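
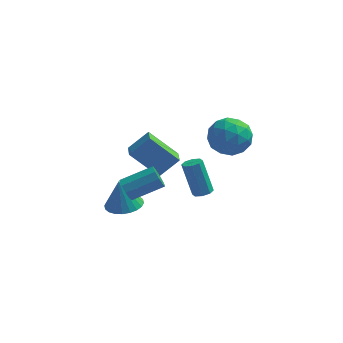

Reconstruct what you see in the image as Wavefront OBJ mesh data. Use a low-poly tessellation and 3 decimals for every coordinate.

v 2.149 3.056 -1.237
v 2.921 2.196 -1.626
v 0.659 2.124 -2.134
v 1.431 1.264 -2.523
v 1.162 1.35 -1.336
v 2.083 1.926 -0.782
v 1.497 2.394 -2.978
v 2.418 2.97 -2.424
v 2.518 1.787 -2.702
v 2.312 1.142 -1.688
v 1.268 3.178 -2.072
v 1.062 2.533 -1.058
v 2.666 2.708 -1.353
v 0.914 1.612 -2.407
v 0.756 1.663 -1.71
v 1.21 1.157 -1.938
v 2.173 2.549 -0.857
v 2.627 2.044 -1.086
v 1.593 1.547 -0.915
v 0.953 2.276 -2.674
v 1.407 1.771 -2.903
v 2.37 3.163 -1.822
v 2.824 2.657 -2.05
v 1.987 2.773 -2.845
v 2.883 1.962 -2.214
v 2.007 1.414 -2.741
v 2.046 2.078 -3.009
v 2.587 2.417 -2.683
v 2.762 1.583 -1.618
v 1.886 1.035 -2.145
v 1.728 1.085 -1.448
v 2.269 1.424 -1.122
v 2.525 1.342 -2.25
v 1.694 3.285 -1.615
v 0.818 2.737 -2.142
v 1.311 2.896 -2.638
v 1.852 3.235 -2.312
v 1.573 2.906 -1.019
v 0.697 2.358 -1.546
v 0.993 1.903 -1.077
v 1.534 2.242 -0.751
v 1.055 2.978 -1.51
v -2.856 -0.532 -1.689
v -1.904 -0.075 -0.725
v -3.06 0.406 -1.932
v -2.108 0.863 -0.968
v -1.372 -0.583 -3.132
v -0.42 -0.126 -2.168
v -1.576 0.355 -3.375
v -0.624 0.812 -2.411
v 1.192 -3.786 -1.44
v 1.566 -4.084 -1.237
v 0.983 -3.632 0.503
v 0.608 -3.334 0.3
v 1.685 -3.708 -1.295
v 1.102 -3.257 0.445
v 1.515 -3.378 -1.438
v 0.931 -2.926 0.302
v 1.155 -3.287 -1.582
v 0.572 -2.835 0.158
v 0.817 -3.488 -1.643
v 0.234 -3.036 0.097
v 0.698 -3.863 -1.585
v 0.115 -3.412 0.155
v 0.869 -4.194 -1.442
v 0.285 -3.742 0.298
v 1.228 -4.285 -1.298
v 0.645 -3.833 0.442
v -2.4 -4.293 -1.263
v -2.063 -4.572 -1.744
v -0.583 -3.967 -1.057
v -0.92 -3.687 -0.577
v -2.178 -4.158 -1.859
v -0.698 -3.553 -1.173
v -2.398 -3.808 -1.696
v -0.918 -3.203 -1.01
v -2.618 -3.684 -1.33
v -1.138 -3.079 -0.644
v -2.736 -3.845 -0.933
v -1.256 -3.24 -0.247
v -2.697 -4.215 -0.69
v -1.217 -3.61 -0.004
v -2.519 -4.622 -0.716
v -1.039 -4.017 -0.029
v -2.285 -4.874 -0.997
v -0.805 -4.269 -0.311
v -2.105 -4.855 -1.403
v -0.625 -4.25 -0.717
v -2.961 -1.577 -4.644
v -2.223 -2.204 -4.492
v -3.219 -1.483 -2.996
v -2.039 -1.869 -4.482
v -1.996 -1.489 -4.497
v -2.099 -1.123 -4.534
v -2.333 -0.826 -4.587
v -2.663 -0.643 -4.65
v -3.038 -0.602 -4.711
v -3.402 -0.71 -4.762
v -3.698 -0.949 -4.795
v -3.882 -1.284 -4.805
v -3.926 -1.664 -4.79
v -3.822 -2.03 -4.753
v -3.588 -2.327 -4.7
v -3.258 -2.51 -4.638
v -2.883 -2.551 -4.576
v -2.519 -2.444 -4.525
f 1 38 17
f 38 12 41
f 17 41 6
f 38 41 17
f 1 17 13
f 17 6 18
f 13 18 2
f 17 18 13
f 1 13 22
f 13 2 23
f 22 23 8
f 13 23 22
f 1 22 34
f 22 8 37
f 34 37 11
f 22 37 34
f 1 34 38
f 34 11 42
f 38 42 12
f 34 42 38
f 2 18 29
f 18 6 32
f 29 32 10
f 18 32 29
f 6 41 19
f 41 12 40
f 19 40 5
f 41 40 19
f 12 42 39
f 42 11 35
f 39 35 3
f 42 35 39
f 11 37 36
f 37 8 24
f 36 24 7
f 37 24 36
f 8 23 28
f 23 2 25
f 28 25 9
f 23 25 28
f 4 30 16
f 30 10 31
f 16 31 5
f 30 31 16
f 4 16 14
f 16 5 15
f 14 15 3
f 16 15 14
f 4 14 21
f 14 3 20
f 21 20 7
f 14 20 21
f 4 21 26
f 21 7 27
f 26 27 9
f 21 27 26
f 4 26 30
f 26 9 33
f 30 33 10
f 26 33 30
f 5 31 19
f 31 10 32
f 19 32 6
f 31 32 19
f 3 15 39
f 15 5 40
f 39 40 12
f 15 40 39
f 7 20 36
f 20 3 35
f 36 35 11
f 20 35 36
f 9 27 28
f 27 7 24
f 28 24 8
f 27 24 28
f 10 33 29
f 33 9 25
f 29 25 2
f 33 25 29
f 44 46 43
f 47 44 43
f 43 46 45
f 45 47 43
f 44 50 46
f 48 44 47
f 48 50 44
f 46 50 45
f 49 47 45
f 45 50 49
f 49 48 47
f 50 48 49
f 52 51 55
f 52 55 53
f 53 55 56
f 53 56 54
f 55 51 57
f 55 57 56
f 56 57 58
f 56 58 54
f 57 51 59
f 57 59 58
f 58 59 60
f 58 60 54
f 59 51 61
f 59 61 60
f 60 61 62
f 60 62 54
f 61 51 63
f 61 63 62
f 62 63 64
f 62 64 54
f 63 51 65
f 63 65 64
f 64 65 66
f 64 66 54
f 65 51 67
f 65 67 66
f 66 67 68
f 66 68 54
f 67 51 52
f 67 52 68
f 68 52 53
f 68 53 54
f 70 69 73
f 70 73 71
f 71 73 74
f 71 74 72
f 73 69 75
f 73 75 74
f 74 75 76
f 74 76 72
f 75 69 77
f 75 77 76
f 76 77 78
f 76 78 72
f 77 69 79
f 77 79 78
f 78 79 80
f 78 80 72
f 79 69 81
f 79 81 80
f 80 81 82
f 80 82 72
f 81 69 83
f 81 83 82
f 82 83 84
f 82 84 72
f 83 69 85
f 83 85 84
f 84 85 86
f 84 86 72
f 85 69 87
f 85 87 86
f 86 87 88
f 86 88 72
f 87 69 70
f 87 70 88
f 88 70 71
f 88 71 72
f 90 89 92
f 90 92 91
f 92 89 93
f 92 93 91
f 93 89 94
f 93 94 91
f 94 89 95
f 94 95 91
f 95 89 96
f 95 96 91
f 96 89 97
f 96 97 91
f 97 89 98
f 97 98 91
f 98 89 99
f 98 99 91
f 99 89 100
f 99 100 91
f 100 89 101
f 100 101 91
f 101 89 102
f 101 102 91
f 102 89 103
f 102 103 91
f 103 89 104
f 103 104 91
f 104 89 105
f 104 105 91
f 105 89 106
f 105 106 91
f 106 89 90
f 106 90 91



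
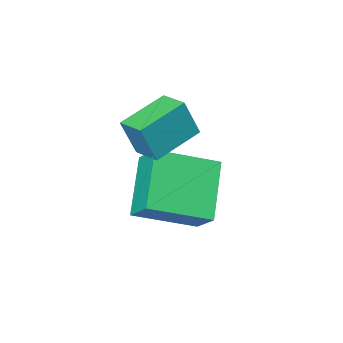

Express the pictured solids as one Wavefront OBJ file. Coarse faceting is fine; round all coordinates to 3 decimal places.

v -0.537 0.237 3.219
v -0.116 0.086 4.461
v -0.613 1.173 3.359
v -0.192 1.022 4.601
v 1.012 0.438 2.719
v 1.433 0.287 3.961
v 0.936 1.374 2.859
v 1.357 1.223 4.101
v -1.17 0.599 1.32
v -1.141 1.465 2.106
v -0.125 1.788 -0.029
v -0.096 2.655 0.757
v 0.576 -0.115 2.043
v 0.605 0.752 2.829
v 1.621 1.075 0.694
v 1.65 1.941 1.48
f 2 4 1
f 5 2 1
f 1 4 3
f 3 5 1
f 2 8 4
f 6 2 5
f 6 8 2
f 4 8 3
f 7 5 3
f 3 8 7
f 7 6 5
f 8 6 7
f 10 12 9
f 13 10 9
f 9 12 11
f 11 13 9
f 10 16 12
f 14 10 13
f 14 16 10
f 12 16 11
f 15 13 11
f 11 16 15
f 15 14 13
f 16 14 15



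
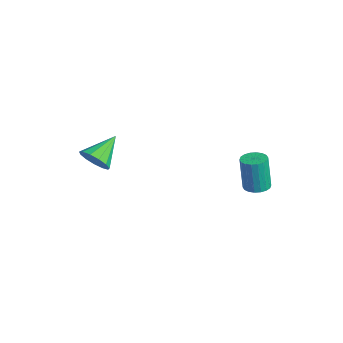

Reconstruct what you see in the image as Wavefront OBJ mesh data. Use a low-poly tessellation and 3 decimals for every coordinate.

v 1.548 3.657 0.229
v 2.149 3.229 0.285
v 1.892 3.134 2.326
v 1.292 3.563 2.271
v 2.273 3.532 0.314
v 2.016 3.438 2.356
v 2.253 3.861 0.327
v 1.997 3.766 2.369
v 2.094 4.149 0.32
v 1.837 4.054 2.362
v 1.826 4.34 0.296
v 1.57 4.245 2.338
v 1.504 4.396 0.258
v 1.248 4.301 2.3
v 1.19 4.305 0.214
v 0.934 4.21 2.256
v 0.948 4.086 0.174
v 0.691 3.991 2.215
v 0.824 3.782 0.144
v 0.567 3.688 2.186
v 0.843 3.454 0.131
v 0.587 3.359 2.173
v 1.003 3.166 0.138
v 0.746 3.071 2.18
v 1.27 2.975 0.162
v 1.014 2.88 2.204
v 1.592 2.919 0.2
v 1.336 2.824 2.242
v 1.906 3.01 0.244
v 1.65 2.915 2.286
v -2.735 -3.705 1.457
v -2.37 -4.058 2.283
v -3.505 -2.195 2.443
v -1.988 -3.727 2.075
v -1.843 -3.389 1.67
v -1.982 -3.151 1.198
v -2.36 -3.089 0.808
v -2.857 -3.222 0.624
v -3.316 -3.509 0.705
v -3.59 -3.857 1.024
v -3.593 -4.157 1.481
v -3.324 -4.314 1.93
v -2.868 -4.277 2.229
f 2 1 5
f 2 5 3
f 3 5 6
f 3 6 4
f 5 1 7
f 5 7 6
f 6 7 8
f 6 8 4
f 7 1 9
f 7 9 8
f 8 9 10
f 8 10 4
f 9 1 11
f 9 11 10
f 10 11 12
f 10 12 4
f 11 1 13
f 11 13 12
f 12 13 14
f 12 14 4
f 13 1 15
f 13 15 14
f 14 15 16
f 14 16 4
f 15 1 17
f 15 17 16
f 16 17 18
f 16 18 4
f 17 1 19
f 17 19 18
f 18 19 20
f 18 20 4
f 19 1 21
f 19 21 20
f 20 21 22
f 20 22 4
f 21 1 23
f 21 23 22
f 22 23 24
f 22 24 4
f 23 1 25
f 23 25 24
f 24 25 26
f 24 26 4
f 25 1 27
f 25 27 26
f 26 27 28
f 26 28 4
f 27 1 29
f 27 29 28
f 28 29 30
f 28 30 4
f 29 1 2
f 29 2 30
f 30 2 3
f 30 3 4
f 32 31 34
f 32 34 33
f 34 31 35
f 34 35 33
f 35 31 36
f 35 36 33
f 36 31 37
f 36 37 33
f 37 31 38
f 37 38 33
f 38 31 39
f 38 39 33
f 39 31 40
f 39 40 33
f 40 31 41
f 40 41 33
f 41 31 42
f 41 42 33
f 42 31 43
f 42 43 33
f 43 31 32
f 43 32 33



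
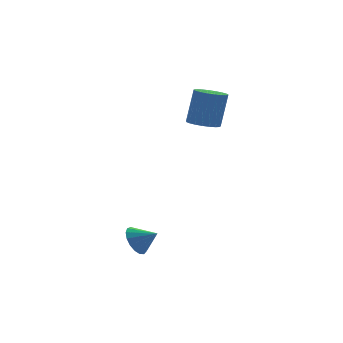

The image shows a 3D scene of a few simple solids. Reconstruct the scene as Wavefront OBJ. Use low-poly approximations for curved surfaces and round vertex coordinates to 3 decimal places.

v -1.988 -3.476 -1.704
v -1.584 -3.591 -2.349
v -1.312 -4.064 -1.176
v -1.434 -3.287 -2.204
v -1.411 -3.027 -1.944
v -1.52 -2.87 -1.629
v -1.736 -2.851 -1.331
v -2.01 -2.976 -1.119
v -2.279 -3.216 -1.04
v -2.482 -3.515 -1.114
v -2.571 -3.805 -1.323
v -2.527 -4.02 -1.619
v -2.359 -4.11 -1.934
v -2.107 -4.056 -2.197
v -1.827 -3.868 -2.347
v 3.367 1.051 2.554
v 3.874 1.613 2.366
v 4.34 1.791 4.158
v 3.833 1.229 4.346
v 3.603 1.782 2.42
v 4.068 1.961 4.212
v 3.291 1.825 2.497
v 3.756 2.003 4.289
v 2.992 1.734 2.584
v 3.457 1.912 4.376
v 2.758 1.525 2.665
v 3.223 1.703 4.457
v 2.629 1.233 2.728
v 3.095 1.412 4.52
v 2.628 0.911 2.76
v 3.094 1.089 4.552
v 2.755 0.612 2.757
v 3.221 0.791 4.549
v 2.988 0.39 2.718
v 3.453 0.568 4.51
v 3.286 0.281 2.652
v 3.752 0.46 4.444
v 3.598 0.306 2.568
v 4.064 0.484 4.36
v 3.871 0.46 2.482
v 4.336 0.638 4.274
v 4.056 0.715 2.408
v 4.522 0.894 4.2
v 4.122 1.029 2.36
v 4.588 1.207 4.152
v 4.058 1.347 2.345
v 4.524 1.525 4.137
f 2 1 4
f 2 4 3
f 4 1 5
f 4 5 3
f 5 1 6
f 5 6 3
f 6 1 7
f 6 7 3
f 7 1 8
f 7 8 3
f 8 1 9
f 8 9 3
f 9 1 10
f 9 10 3
f 10 1 11
f 10 11 3
f 11 1 12
f 11 12 3
f 12 1 13
f 12 13 3
f 13 1 14
f 13 14 3
f 14 1 15
f 14 15 3
f 15 1 2
f 15 2 3
f 17 16 20
f 17 20 18
f 18 20 21
f 18 21 19
f 20 16 22
f 20 22 21
f 21 22 23
f 21 23 19
f 22 16 24
f 22 24 23
f 23 24 25
f 23 25 19
f 24 16 26
f 24 26 25
f 25 26 27
f 25 27 19
f 26 16 28
f 26 28 27
f 27 28 29
f 27 29 19
f 28 16 30
f 28 30 29
f 29 30 31
f 29 31 19
f 30 16 32
f 30 32 31
f 31 32 33
f 31 33 19
f 32 16 34
f 32 34 33
f 33 34 35
f 33 35 19
f 34 16 36
f 34 36 35
f 35 36 37
f 35 37 19
f 36 16 38
f 36 38 37
f 37 38 39
f 37 39 19
f 38 16 40
f 38 40 39
f 39 40 41
f 39 41 19
f 40 16 42
f 40 42 41
f 41 42 43
f 41 43 19
f 42 16 44
f 42 44 43
f 43 44 45
f 43 45 19
f 44 16 46
f 44 46 45
f 45 46 47
f 45 47 19
f 46 16 17
f 46 17 47
f 47 17 18
f 47 18 19



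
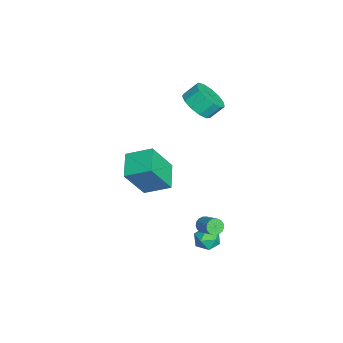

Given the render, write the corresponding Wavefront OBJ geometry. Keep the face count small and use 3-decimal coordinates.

v 1.473 -1.132 2.106
v 2.065 -2.097 3.933
v 1.703 0.235 2.753
v 2.295 -0.73 4.581
v 2.945 -1.15 1.619
v 3.537 -2.115 3.447
v 3.175 0.217 2.267
v 3.767 -0.748 4.094
v 2.598 1.888 -1.239
v 2.947 1.67 -1.524
v 3.791 2.215 -0.905
v 3.442 2.432 -0.621
v 2.899 1.875 -1.639
v 3.743 2.42 -1.02
v 2.782 2.082 -1.662
v 3.626 2.627 -1.043
v 2.622 2.245 -1.588
v 3.467 2.79 -0.969
v 2.458 2.326 -1.434
v 3.302 2.871 -0.816
v 2.325 2.307 -1.236
v 3.169 2.851 -0.617
v 2.255 2.191 -1.039
v 3.099 2.736 -0.42
v 2.263 2.006 -0.887
v 3.108 2.551 -0.268
v 2.348 1.794 -0.816
v 3.193 2.339 -0.198
v 2.491 1.603 -0.842
v 3.335 2.148 -0.224
v 2.657 1.478 -0.96
v 3.502 2.022 -0.341
v 2.81 1.446 -1.141
v 3.655 1.991 -0.522
v 2.915 1.516 -1.344
v 3.759 2.06 -0.726
v -3.73 1.404 3.065
v -2.699 1.561 3.182
v -2.898 2.312 3.932
v -3.93 2.156 3.815
v -2.877 1.936 2.76
v -3.077 2.687 3.51
v -3.327 2.141 2.435
v -3.526 2.892 3.185
v -3.904 2.113 2.31
v -4.104 2.864 3.06
v -4.426 1.86 2.424
v -4.626 2.611 3.174
v -4.728 1.462 2.742
v -4.927 2.213 3.492
v -4.712 1.046 3.163
v -4.912 1.797 3.913
v -4.385 0.744 3.552
v -4.585 1.495 4.302
v -3.85 0.652 3.787
v -4.049 1.403 4.537
v -3.277 0.798 3.793
v -3.476 1.549 4.543
v -2.848 1.138 3.567
v -3.047 1.889 4.317
v 2.178 2.61 -2.164
v 2.944 2.476 -2.144
v 2.016 1.584 -2.876
v 2.782 1.45 -2.856
v 2.355 1.365 -2.211
v 2.456 1.999 -1.771
v 2.504 2.061 -3.249
v 2.605 2.695 -2.809
v 3.146 2.136 -2.815
v 3.054 1.706 -2.173
v 1.906 2.354 -2.847
v 1.814 1.924 -2.205
f 2 4 1
f 5 2 1
f 1 4 3
f 3 5 1
f 2 8 4
f 6 2 5
f 6 8 2
f 4 8 3
f 7 5 3
f 3 8 7
f 7 6 5
f 8 6 7
f 10 9 13
f 10 13 11
f 11 13 14
f 11 14 12
f 13 9 15
f 13 15 14
f 14 15 16
f 14 16 12
f 15 9 17
f 15 17 16
f 16 17 18
f 16 18 12
f 17 9 19
f 17 19 18
f 18 19 20
f 18 20 12
f 19 9 21
f 19 21 20
f 20 21 22
f 20 22 12
f 21 9 23
f 21 23 22
f 22 23 24
f 22 24 12
f 23 9 25
f 23 25 24
f 24 25 26
f 24 26 12
f 25 9 27
f 25 27 26
f 26 27 28
f 26 28 12
f 27 9 29
f 27 29 28
f 28 29 30
f 28 30 12
f 29 9 31
f 29 31 30
f 30 31 32
f 30 32 12
f 31 9 33
f 31 33 32
f 32 33 34
f 32 34 12
f 33 9 35
f 33 35 34
f 34 35 36
f 34 36 12
f 35 9 10
f 35 10 36
f 36 10 11
f 36 11 12
f 38 37 41
f 38 41 39
f 39 41 42
f 39 42 40
f 41 37 43
f 41 43 42
f 42 43 44
f 42 44 40
f 43 37 45
f 43 45 44
f 44 45 46
f 44 46 40
f 45 37 47
f 45 47 46
f 46 47 48
f 46 48 40
f 47 37 49
f 47 49 48
f 48 49 50
f 48 50 40
f 49 37 51
f 49 51 50
f 50 51 52
f 50 52 40
f 51 37 53
f 51 53 52
f 52 53 54
f 52 54 40
f 53 37 55
f 53 55 54
f 54 55 56
f 54 56 40
f 55 37 57
f 55 57 56
f 56 57 58
f 56 58 40
f 57 37 59
f 57 59 58
f 58 59 60
f 58 60 40
f 59 37 38
f 59 38 60
f 60 38 39
f 60 39 40
f 61 72 66
f 61 66 62
f 61 62 68
f 61 68 71
f 61 71 72
f 62 66 70
f 66 72 65
f 72 71 63
f 71 68 67
f 68 62 69
f 64 70 65
f 64 65 63
f 64 63 67
f 64 67 69
f 64 69 70
f 65 70 66
f 63 65 72
f 67 63 71
f 69 67 68
f 70 69 62



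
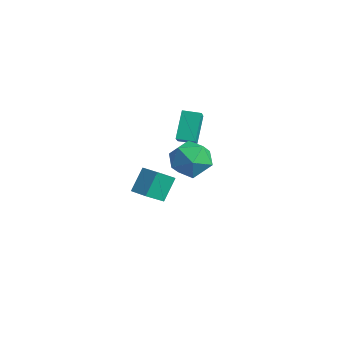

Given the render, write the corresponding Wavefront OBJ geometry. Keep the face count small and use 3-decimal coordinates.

v -3.671 -3.661 -3.745
v -3.966 -2.822 -2.663
v -3.721 -2.632 -4.555
v -4.016 -1.794 -3.473
v -2.724 -3.506 -3.607
v -3.019 -2.668 -2.525
v -2.774 -2.478 -4.417
v -3.069 -1.639 -3.335
v -0.251 -3.594 1.559
v -0.836 -2.854 2.776
v -1.412 -2.667 0.439
v -1.996 -1.927 1.656
v 0.336 -2.973 1.464
v -0.248 -2.233 2.681
v -0.824 -2.046 0.344
v -1.409 -1.306 1.561
v 0.271 -3.272 0.642
v 1.245 -3.197 0.199
v 0.915 -4.303 1.881
v 1.889 -4.228 1.438
v 1.448 -3.373 1.913
v 1.051 -2.736 1.148
v 1.109 -4.764 0.932
v 0.712 -4.127 0.167
v 1.763 -4.119 0.378
v 1.973 -3.259 0.985
v 0.187 -4.241 1.095
v 0.397 -3.381 1.702
f 2 4 1
f 5 2 1
f 1 4 3
f 3 5 1
f 2 8 4
f 6 2 5
f 6 8 2
f 4 8 3
f 7 5 3
f 3 8 7
f 7 6 5
f 8 6 7
f 10 12 9
f 13 10 9
f 9 12 11
f 11 13 9
f 10 16 12
f 14 10 13
f 14 16 10
f 12 16 11
f 15 13 11
f 11 16 15
f 15 14 13
f 16 14 15
f 17 28 22
f 17 22 18
f 17 18 24
f 17 24 27
f 17 27 28
f 18 22 26
f 22 28 21
f 28 27 19
f 27 24 23
f 24 18 25
f 20 26 21
f 20 21 19
f 20 19 23
f 20 23 25
f 20 25 26
f 21 26 22
f 19 21 28
f 23 19 27
f 25 23 24
f 26 25 18



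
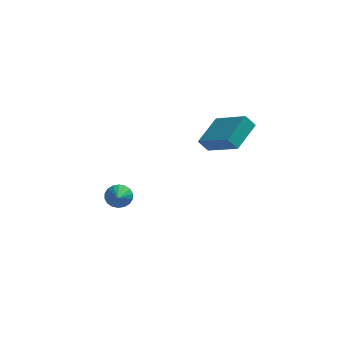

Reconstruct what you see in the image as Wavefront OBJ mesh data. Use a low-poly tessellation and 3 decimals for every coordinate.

v 2.615 -1.734 3.918
v 3.274 -0.142 4.669
v 1.022 -0.606 2.925
v 1.682 0.986 3.675
v 3.098 -1.626 3.265
v 3.758 -0.034 4.015
v 1.506 -0.498 2.271
v 2.165 1.094 3.022
v -3.375 1.604 -2.987
v -3.021 1.332 -3.577
v -3.225 0.596 -2.433
v -2.777 1.465 -3.401
v -2.651 1.626 -3.142
v -2.669 1.782 -2.853
v -2.827 1.904 -2.591
v -3.093 1.965 -2.406
v -3.415 1.956 -2.338
v -3.729 1.876 -2.397
v -3.972 1.743 -2.574
v -4.098 1.582 -2.832
v -4.08 1.425 -3.122
v -3.923 1.304 -3.384
v -3.657 1.242 -3.568
v -3.335 1.252 -3.637
f 2 4 1
f 5 2 1
f 1 4 3
f 3 5 1
f 2 8 4
f 6 2 5
f 6 8 2
f 4 8 3
f 7 5 3
f 3 8 7
f 7 6 5
f 8 6 7
f 10 9 12
f 10 12 11
f 12 9 13
f 12 13 11
f 13 9 14
f 13 14 11
f 14 9 15
f 14 15 11
f 15 9 16
f 15 16 11
f 16 9 17
f 16 17 11
f 17 9 18
f 17 18 11
f 18 9 19
f 18 19 11
f 19 9 20
f 19 20 11
f 20 9 21
f 20 21 11
f 21 9 22
f 21 22 11
f 22 9 23
f 22 23 11
f 23 9 24
f 23 24 11
f 24 9 10
f 24 10 11



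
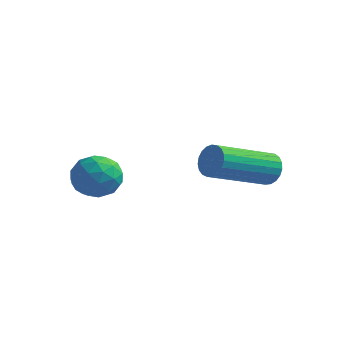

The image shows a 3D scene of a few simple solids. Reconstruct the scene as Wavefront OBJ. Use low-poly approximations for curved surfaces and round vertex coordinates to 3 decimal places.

v 1.956 3.481 1.832
v 2.234 3.561 2.312
v 1.501 1.82 3.027
v 1.224 1.739 2.548
v 2.03 3.665 2.356
v 1.297 1.923 3.071
v 1.813 3.737 2.309
v 1.081 1.995 3.025
v 1.622 3.764 2.18
v 0.889 2.023 2.896
v 1.488 3.743 1.991
v 0.755 2.002 2.706
v 1.435 3.676 1.774
v 0.702 1.935 2.49
v 1.472 3.576 1.568
v 0.739 1.834 2.283
v 1.593 3.459 1.407
v 0.86 1.717 2.122
v 1.777 3.345 1.319
v 1.044 1.604 2.035
v 1.992 3.256 1.321
v 1.259 1.514 2.036
v 2.2 3.205 1.411
v 1.468 1.463 2.126
v 2.367 3.201 1.573
v 1.634 1.46 2.289
v 2.462 3.247 1.781
v 1.73 1.505 2.496
v 2.47 3.332 1.997
v 1.738 1.591 2.713
v 2.39 3.443 2.185
v 1.657 1.702 2.901
v -1.597 0.55 2.296
v -1.076 0.659 1.743
v -1.444 -0.679 2.197
v -0.923 -0.57 1.644
v -0.763 -0.368 2.367
v -0.857 0.391 2.428
v -1.663 -0.411 1.512
v -1.757 0.348 1.573
v -1.117 0.065 1.258
v -0.561 0.092 1.787
v -1.959 -0.112 2.153
v -1.403 -0.085 2.682
v -1.35 0.712 2.028
v -1.17 -0.732 1.912
v -1.076 -0.614 2.337
v -0.77 -0.549 2.012
v -1.221 0.555 2.431
v -0.915 0.619 2.106
v -0.731 0.015 2.473
v -1.605 -0.639 1.834
v -1.299 -0.575 1.509
v -1.75 0.529 1.928
v -1.444 0.594 1.603
v -1.789 -0.035 1.467
v -1.068 0.427 1.418
v -0.978 -0.295 1.36
v -1.412 -0.202 1.282
v -1.468 0.245 1.318
v -0.741 0.443 1.729
v -0.651 -0.279 1.671
v -0.557 -0.161 2.096
v -0.612 0.286 2.131
v -0.765 0.094 1.444
v -1.869 0.259 2.269
v -1.779 -0.463 2.211
v -1.908 -0.306 1.809
v -1.963 0.141 1.844
v -1.542 0.275 2.58
v -1.452 -0.447 2.522
v -1.052 -0.265 2.622
v -1.108 0.182 2.658
v -1.755 -0.114 2.496
f 2 1 5
f 2 5 3
f 3 5 6
f 3 6 4
f 5 1 7
f 5 7 6
f 6 7 8
f 6 8 4
f 7 1 9
f 7 9 8
f 8 9 10
f 8 10 4
f 9 1 11
f 9 11 10
f 10 11 12
f 10 12 4
f 11 1 13
f 11 13 12
f 12 13 14
f 12 14 4
f 13 1 15
f 13 15 14
f 14 15 16
f 14 16 4
f 15 1 17
f 15 17 16
f 16 17 18
f 16 18 4
f 17 1 19
f 17 19 18
f 18 19 20
f 18 20 4
f 19 1 21
f 19 21 20
f 20 21 22
f 20 22 4
f 21 1 23
f 21 23 22
f 22 23 24
f 22 24 4
f 23 1 25
f 23 25 24
f 24 25 26
f 24 26 4
f 25 1 27
f 25 27 26
f 26 27 28
f 26 28 4
f 27 1 29
f 27 29 28
f 28 29 30
f 28 30 4
f 29 1 31
f 29 31 30
f 30 31 32
f 30 32 4
f 31 1 2
f 31 2 32
f 32 2 3
f 32 3 4
f 33 70 49
f 70 44 73
f 49 73 38
f 70 73 49
f 33 49 45
f 49 38 50
f 45 50 34
f 49 50 45
f 33 45 54
f 45 34 55
f 54 55 40
f 45 55 54
f 33 54 66
f 54 40 69
f 66 69 43
f 54 69 66
f 33 66 70
f 66 43 74
f 70 74 44
f 66 74 70
f 34 50 61
f 50 38 64
f 61 64 42
f 50 64 61
f 38 73 51
f 73 44 72
f 51 72 37
f 73 72 51
f 44 74 71
f 74 43 67
f 71 67 35
f 74 67 71
f 43 69 68
f 69 40 56
f 68 56 39
f 69 56 68
f 40 55 60
f 55 34 57
f 60 57 41
f 55 57 60
f 36 62 48
f 62 42 63
f 48 63 37
f 62 63 48
f 36 48 46
f 48 37 47
f 46 47 35
f 48 47 46
f 36 46 53
f 46 35 52
f 53 52 39
f 46 52 53
f 36 53 58
f 53 39 59
f 58 59 41
f 53 59 58
f 36 58 62
f 58 41 65
f 62 65 42
f 58 65 62
f 37 63 51
f 63 42 64
f 51 64 38
f 63 64 51
f 35 47 71
f 47 37 72
f 71 72 44
f 47 72 71
f 39 52 68
f 52 35 67
f 68 67 43
f 52 67 68
f 41 59 60
f 59 39 56
f 60 56 40
f 59 56 60
f 42 65 61
f 65 41 57
f 61 57 34
f 65 57 61



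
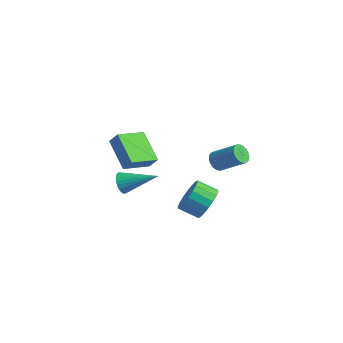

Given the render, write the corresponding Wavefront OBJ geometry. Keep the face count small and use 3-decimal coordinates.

v -3.647 -2.624 -0.823
v -3.309 -2.666 -1.399
v -2.233 -1.456 -0.077
v -3.458 -2.457 -1.443
v -3.637 -2.273 -1.393
v -3.817 -2.142 -1.256
v -3.971 -2.085 -1.053
v -4.076 -2.109 -0.815
v -4.116 -2.212 -0.578
v -4.084 -2.378 -0.378
v -3.986 -2.581 -0.246
v -3.836 -2.791 -0.202
v -3.658 -2.975 -0.252
v -3.478 -3.106 -0.389
v -3.323 -3.163 -0.592
v -3.218 -3.139 -0.83
v -3.179 -3.035 -1.067
v -3.21 -2.87 -1.267
v -2.811 2.806 -1.018
v -2.393 2.532 -1.385
v -1.191 3.14 -0.468
v -1.609 3.414 -0.102
v -2.418 2.746 -1.494
v -1.216 3.355 -0.578
v -2.504 2.97 -1.531
v -1.301 3.578 -0.614
v -2.636 3.168 -1.49
v -1.433 3.777 -0.573
v -2.794 3.311 -1.377
v -1.592 3.92 -0.46
v -2.956 3.378 -1.209
v -1.753 3.986 -0.292
v -3.095 3.357 -1.012
v -1.892 3.966 -0.096
v -3.191 3.252 -0.817
v -1.988 3.861 0.1
v -3.229 3.08 -0.652
v -2.027 3.688 0.265
v -3.204 2.865 -0.542
v -2.002 3.474 0.374
v -3.119 2.642 -0.506
v -1.916 3.25 0.411
v -2.987 2.443 -0.547
v -1.784 3.052 0.37
v -2.828 2.3 -0.66
v -1.626 2.909 0.257
v -2.667 2.234 -0.828
v -1.464 2.842 0.089
v -2.528 2.254 -1.024
v -1.325 2.863 -0.108
v -2.432 2.359 -1.22
v -1.229 2.968 -0.303
v -2.794 -3.984 3.174
v -2.315 -3.838 3.811
v -2.727 -2.457 2.775
v -2.248 -2.311 3.412
v -1.272 -4.329 2.108
v -0.793 -4.183 2.745
v -1.205 -2.802 1.709
v -0.726 -2.656 2.346
v -1.672 1.303 -3.017
v -1.163 1.415 -2.164
v -1.98 0.75 -1.589
v -2.488 0.637 -2.443
v -1.442 1.762 -2.159
v -2.259 1.097 -1.585
v -1.767 2.018 -2.325
v -2.584 1.352 -1.75
v -2.072 2.132 -2.627
v -2.889 1.466 -2.053
v -2.299 2.081 -3.007
v -3.116 1.416 -2.433
v -2.401 1.877 -3.389
v -3.218 1.212 -2.815
v -2.358 1.559 -3.697
v -3.175 0.894 -3.123
v -2.18 1.19 -3.871
v -2.997 0.525 -3.296
v -1.901 0.843 -3.875
v -2.718 0.178 -3.301
v -1.576 0.588 -3.71
v -2.393 -0.078 -3.135
v -1.271 0.474 -3.407
v -2.088 -0.192 -2.833
v -1.044 0.524 -3.027
v -1.861 -0.141 -2.453
v -0.942 0.728 -2.645
v -1.759 0.063 -2.071
v -0.985 1.046 -2.337
v -1.802 0.381 -1.763
f 2 1 4
f 2 4 3
f 4 1 5
f 4 5 3
f 5 1 6
f 5 6 3
f 6 1 7
f 6 7 3
f 7 1 8
f 7 8 3
f 8 1 9
f 8 9 3
f 9 1 10
f 9 10 3
f 10 1 11
f 10 11 3
f 11 1 12
f 11 12 3
f 12 1 13
f 12 13 3
f 13 1 14
f 13 14 3
f 14 1 15
f 14 15 3
f 15 1 16
f 15 16 3
f 16 1 17
f 16 17 3
f 17 1 18
f 17 18 3
f 18 1 2
f 18 2 3
f 20 19 23
f 20 23 21
f 21 23 24
f 21 24 22
f 23 19 25
f 23 25 24
f 24 25 26
f 24 26 22
f 25 19 27
f 25 27 26
f 26 27 28
f 26 28 22
f 27 19 29
f 27 29 28
f 28 29 30
f 28 30 22
f 29 19 31
f 29 31 30
f 30 31 32
f 30 32 22
f 31 19 33
f 31 33 32
f 32 33 34
f 32 34 22
f 33 19 35
f 33 35 34
f 34 35 36
f 34 36 22
f 35 19 37
f 35 37 36
f 36 37 38
f 36 38 22
f 37 19 39
f 37 39 38
f 38 39 40
f 38 40 22
f 39 19 41
f 39 41 40
f 40 41 42
f 40 42 22
f 41 19 43
f 41 43 42
f 42 43 44
f 42 44 22
f 43 19 45
f 43 45 44
f 44 45 46
f 44 46 22
f 45 19 47
f 45 47 46
f 46 47 48
f 46 48 22
f 47 19 49
f 47 49 48
f 48 49 50
f 48 50 22
f 49 19 51
f 49 51 50
f 50 51 52
f 50 52 22
f 51 19 20
f 51 20 52
f 52 20 21
f 52 21 22
f 54 56 53
f 57 54 53
f 53 56 55
f 55 57 53
f 54 60 56
f 58 54 57
f 58 60 54
f 56 60 55
f 59 57 55
f 55 60 59
f 59 58 57
f 60 58 59
f 62 61 65
f 62 65 63
f 63 65 66
f 63 66 64
f 65 61 67
f 65 67 66
f 66 67 68
f 66 68 64
f 67 61 69
f 67 69 68
f 68 69 70
f 68 70 64
f 69 61 71
f 69 71 70
f 70 71 72
f 70 72 64
f 71 61 73
f 71 73 72
f 72 73 74
f 72 74 64
f 73 61 75
f 73 75 74
f 74 75 76
f 74 76 64
f 75 61 77
f 75 77 76
f 76 77 78
f 76 78 64
f 77 61 79
f 77 79 78
f 78 79 80
f 78 80 64
f 79 61 81
f 79 81 80
f 80 81 82
f 80 82 64
f 81 61 83
f 81 83 82
f 82 83 84
f 82 84 64
f 83 61 85
f 83 85 84
f 84 85 86
f 84 86 64
f 85 61 87
f 85 87 86
f 86 87 88
f 86 88 64
f 87 61 89
f 87 89 88
f 88 89 90
f 88 90 64
f 89 61 62
f 89 62 90
f 90 62 63
f 90 63 64



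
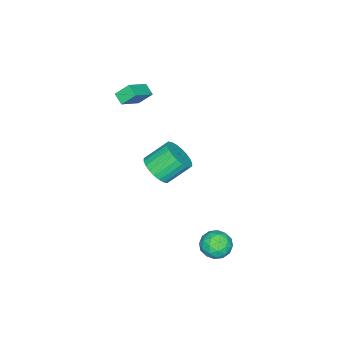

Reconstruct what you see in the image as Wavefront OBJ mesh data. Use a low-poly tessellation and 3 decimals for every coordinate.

v 1.062 4.571 -4.492
v 1.6 4.021 -3.854
v -0.28 3.799 -4.026
v 0.258 3.249 -3.388
v 0.127 4.225 -3.219
v 0.956 4.702 -3.507
v 0.364 3.118 -4.373
v 1.193 3.595 -4.661
v 1.168 3.123 -3.781
v 1.022 3.807 -3.068
v 0.298 4.013 -4.812
v 0.152 4.697 -4.099
v 1.448 4.364 -4.214
v -0.128 3.456 -3.666
v -0.205 4.03 -3.567
v 0.111 3.707 -3.192
v 1.07 4.764 -4.01
v 1.386 4.441 -3.635
v 0.521 4.561 -3.262
v -0.066 3.379 -4.245
v 0.25 3.056 -3.87
v 1.209 4.113 -4.688
v 1.525 3.79 -4.313
v 0.799 3.259 -4.618
v 1.511 3.513 -3.796
v 0.723 3.059 -3.522
v 0.785 2.982 -4.101
v 1.272 3.263 -4.27
v 1.425 3.915 -3.377
v 0.637 3.461 -3.103
v 0.56 4.035 -3.004
v 1.047 4.315 -3.173
v 1.172 3.387 -3.334
v 0.683 4.359 -4.777
v -0.105 3.905 -4.503
v 0.273 3.505 -4.707
v 0.76 3.785 -4.876
v 0.597 4.761 -4.358
v -0.191 4.307 -4.084
v 0.048 4.557 -3.61
v 0.535 4.838 -3.779
v 0.148 4.433 -4.546
v -3.865 -3.768 1.837
v -4.21 -4.415 2.245
v -4.257 -3.043 2.653
v -4.602 -3.691 3.062
v -2.358 -3.989 2.758
v -2.703 -4.637 3.167
v -2.75 -3.265 3.575
v -3.095 -3.912 3.983
v -0.829 -0.784 -0.592
v 0.035 -0.743 0.055
v -0.867 0.226 1.199
v -1.731 0.184 0.552
v 0.096 -0.402 -0.186
v -0.807 0.567 0.958
v 0.016 -0.12 -0.488
v -0.886 0.849 0.656
v -0.192 0.061 -0.806
v -1.095 1.03 0.338
v -0.498 0.114 -1.092
v -1.4 1.083 0.052
v -0.853 0.03 -1.301
v -1.756 0.999 -0.157
v -1.206 -0.179 -1.403
v -2.108 0.79 -0.259
v -1.5 -0.479 -1.381
v -2.403 0.49 -0.237
v -1.693 -0.826 -1.239
v -2.595 0.143 -0.095
v -1.753 -1.167 -0.998
v -2.656 -0.198 0.146
v -1.674 -1.449 -0.696
v -2.576 -0.48 0.448
v -1.465 -1.63 -0.378
v -2.368 -0.661 0.766
v -1.16 -1.683 -0.092
v -2.062 -0.714 1.052
v -0.804 -1.599 0.117
v -1.707 -0.63 1.261
v -0.452 -1.39 0.219
v -1.354 -0.421 1.363
v -0.157 -1.09 0.197
v -1.06 -0.121 1.341
f 1 38 17
f 38 12 41
f 17 41 6
f 38 41 17
f 1 17 13
f 17 6 18
f 13 18 2
f 17 18 13
f 1 13 22
f 13 2 23
f 22 23 8
f 13 23 22
f 1 22 34
f 22 8 37
f 34 37 11
f 22 37 34
f 1 34 38
f 34 11 42
f 38 42 12
f 34 42 38
f 2 18 29
f 18 6 32
f 29 32 10
f 18 32 29
f 6 41 19
f 41 12 40
f 19 40 5
f 41 40 19
f 12 42 39
f 42 11 35
f 39 35 3
f 42 35 39
f 11 37 36
f 37 8 24
f 36 24 7
f 37 24 36
f 8 23 28
f 23 2 25
f 28 25 9
f 23 25 28
f 4 30 16
f 30 10 31
f 16 31 5
f 30 31 16
f 4 16 14
f 16 5 15
f 14 15 3
f 16 15 14
f 4 14 21
f 14 3 20
f 21 20 7
f 14 20 21
f 4 21 26
f 21 7 27
f 26 27 9
f 21 27 26
f 4 26 30
f 26 9 33
f 30 33 10
f 26 33 30
f 5 31 19
f 31 10 32
f 19 32 6
f 31 32 19
f 3 15 39
f 15 5 40
f 39 40 12
f 15 40 39
f 7 20 36
f 20 3 35
f 36 35 11
f 20 35 36
f 9 27 28
f 27 7 24
f 28 24 8
f 27 24 28
f 10 33 29
f 33 9 25
f 29 25 2
f 33 25 29
f 44 46 43
f 47 44 43
f 43 46 45
f 45 47 43
f 44 50 46
f 48 44 47
f 48 50 44
f 46 50 45
f 49 47 45
f 45 50 49
f 49 48 47
f 50 48 49
f 52 51 55
f 52 55 53
f 53 55 56
f 53 56 54
f 55 51 57
f 55 57 56
f 56 57 58
f 56 58 54
f 57 51 59
f 57 59 58
f 58 59 60
f 58 60 54
f 59 51 61
f 59 61 60
f 60 61 62
f 60 62 54
f 61 51 63
f 61 63 62
f 62 63 64
f 62 64 54
f 63 51 65
f 63 65 64
f 64 65 66
f 64 66 54
f 65 51 67
f 65 67 66
f 66 67 68
f 66 68 54
f 67 51 69
f 67 69 68
f 68 69 70
f 68 70 54
f 69 51 71
f 69 71 70
f 70 71 72
f 70 72 54
f 71 51 73
f 71 73 72
f 72 73 74
f 72 74 54
f 73 51 75
f 73 75 74
f 74 75 76
f 74 76 54
f 75 51 77
f 75 77 76
f 76 77 78
f 76 78 54
f 77 51 79
f 77 79 78
f 78 79 80
f 78 80 54
f 79 51 81
f 79 81 80
f 80 81 82
f 80 82 54
f 81 51 83
f 81 83 82
f 82 83 84
f 82 84 54
f 83 51 52
f 83 52 84
f 84 52 53
f 84 53 54



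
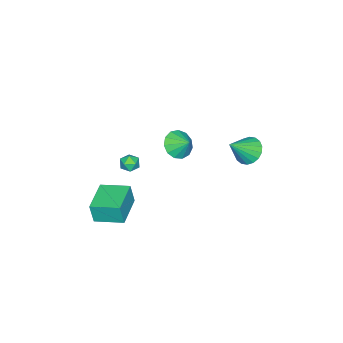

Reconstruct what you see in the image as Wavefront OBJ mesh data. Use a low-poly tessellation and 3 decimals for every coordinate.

v 3.089 -2.771 -2.317
v 3.201 -2.967 -0.997
v 2.591 -1.066 -2.022
v 2.702 -1.263 -0.701
v 5.138 -2.157 -2.399
v 5.249 -2.354 -1.078
v 4.639 -0.453 -2.103
v 4.751 -0.649 -0.783
v -3.527 2.879 -0.343
v -2.797 3.222 -0.918
v -2.273 2.301 0.903
v -2.892 3.568 -0.662
v -3.113 3.778 -0.344
v -3.415 3.809 -0.025
v -3.74 3.656 0.231
v -4.022 3.35 0.373
v -4.207 2.949 0.373
v -4.256 2.535 0.231
v -4.162 2.189 -0.025
v -3.941 1.98 -0.343
v -3.639 1.948 -0.662
v -3.314 2.101 -0.918
v -3.031 2.408 -1.06
v -2.847 2.808 -1.06
v -3.05 -1.553 -1.408
v -2.64 -2.21 -0.729
v -2.85 -0.667 -0.672
v -2.203 -2.029 -1.066
v -2.036 -1.697 -1.511
v -2.19 -1.32 -1.924
v -2.618 -1.016 -2.173
v -3.183 -0.883 -2.179
v -3.706 -0.963 -1.94
v -4.02 -1.231 -1.533
v -4.027 -1.601 -1.085
v -3.724 -1.955 -0.741
v -3.207 -2.183 -0.608
v 3.145 -0.357 1.757
v 3.75 -0.571 1.749
v 2.85 -1.209 2.271
v 3.455 -1.423 2.263
v 3.3 -0.913 2.62
v 3.482 -0.386 2.302
v 3.118 -1.394 1.718
v 3.3 -0.867 1.4
v 3.733 -1.212 1.725
v 3.845 -0.914 2.282
v 2.755 -0.866 1.738
v 2.867 -0.568 2.295
f 2 4 1
f 5 2 1
f 1 4 3
f 3 5 1
f 2 8 4
f 6 2 5
f 6 8 2
f 4 8 3
f 7 5 3
f 3 8 7
f 7 6 5
f 8 6 7
f 10 9 12
f 10 12 11
f 12 9 13
f 12 13 11
f 13 9 14
f 13 14 11
f 14 9 15
f 14 15 11
f 15 9 16
f 15 16 11
f 16 9 17
f 16 17 11
f 17 9 18
f 17 18 11
f 18 9 19
f 18 19 11
f 19 9 20
f 19 20 11
f 20 9 21
f 20 21 11
f 21 9 22
f 21 22 11
f 22 9 23
f 22 23 11
f 23 9 24
f 23 24 11
f 24 9 10
f 24 10 11
f 26 25 28
f 26 28 27
f 28 25 29
f 28 29 27
f 29 25 30
f 29 30 27
f 30 25 31
f 30 31 27
f 31 25 32
f 31 32 27
f 32 25 33
f 32 33 27
f 33 25 34
f 33 34 27
f 34 25 35
f 34 35 27
f 35 25 36
f 35 36 27
f 36 25 37
f 36 37 27
f 37 25 26
f 37 26 27
f 38 49 43
f 38 43 39
f 38 39 45
f 38 45 48
f 38 48 49
f 39 43 47
f 43 49 42
f 49 48 40
f 48 45 44
f 45 39 46
f 41 47 42
f 41 42 40
f 41 40 44
f 41 44 46
f 41 46 47
f 42 47 43
f 40 42 49
f 44 40 48
f 46 44 45
f 47 46 39



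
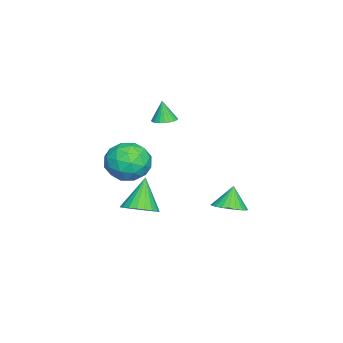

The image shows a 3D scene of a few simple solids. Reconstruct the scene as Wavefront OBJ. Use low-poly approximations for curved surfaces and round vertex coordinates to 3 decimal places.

v 3.257 -2.673 0.801
v 3.867 -3.605 1.325
v 2.553 -3.915 -0.585
v 3.163 -4.847 -0.061
v 2.203 -4.337 0.516
v 2.638 -3.57 1.373
v 3.782 -3.95 -0.633
v 4.217 -3.183 0.224
v 4.191 -4.394 0.439
v 3.215 -4.633 1.149
v 3.205 -2.887 -0.409
v 2.229 -3.126 0.301
v 3.624 -3.03 1.185
v 2.796 -4.49 -0.445
v 2.232 -4.191 -0.106
v 2.59 -4.738 0.202
v 2.902 -3.01 1.213
v 3.26 -3.557 1.521
v 2.282 -3.988 1.045
v 3.16 -3.963 -0.781
v 3.518 -4.51 -0.473
v 3.83 -2.782 0.538
v 4.188 -3.329 0.846
v 4.138 -3.532 -0.305
v 4.173 -4.041 0.972
v 3.759 -4.771 0.157
v 4.123 -4.244 -0.179
v 4.379 -3.793 0.325
v 3.599 -4.182 1.389
v 3.185 -4.912 0.574
v 2.621 -4.613 0.914
v 2.877 -4.161 1.417
v 3.79 -4.646 0.868
v 3.235 -2.608 0.166
v 2.821 -3.338 -0.649
v 3.543 -3.359 -0.677
v 3.799 -2.907 -0.174
v 2.661 -2.749 0.583
v 2.247 -3.479 -0.232
v 2.041 -3.727 0.415
v 2.297 -3.276 0.919
v 2.63 -2.874 -0.128
v 3.185 -3.21 -2.869
v 3.902 -2.755 -2.401
v 2.115 -3.19 -1.251
v 3.688 -2.446 -2.546
v 3.387 -2.269 -2.748
v 3.05 -2.255 -2.97
v 2.737 -2.406 -3.175
v 2.502 -2.696 -3.327
v 2.384 -3.075 -3.4
v 2.405 -3.477 -3.381
v 2.561 -3.833 -3.274
v 2.825 -4.082 -3.096
v 3.15 -4.18 -2.88
v 3.482 -4.11 -2.661
v 3.763 -3.884 -2.479
v 3.943 -3.543 -2.364
v 3.993 -3.143 -2.336
v 4.282 1.413 -1.418
v 4.957 1.888 -1.113
v 3.718 1.487 -0.282
v 4.75 2.135 -1.232
v 4.472 2.272 -1.379
v 4.165 2.278 -1.532
v 3.876 2.152 -1.668
v 3.648 1.914 -1.766
v 3.517 1.6 -1.81
v 3.503 1.257 -1.795
v 3.607 0.938 -1.723
v 3.814 0.692 -1.604
v 4.093 0.555 -1.456
v 4.4 0.549 -1.303
v 4.689 0.674 -1.167
v 4.917 0.912 -1.07
v 5.047 1.226 -1.025
v 5.062 1.569 -1.04
v 2.968 -2.018 3.312
v 3.355 -2.515 3.301
v 2.792 -2.182 4.468
v 3.513 -2.332 3.351
v 3.587 -2.102 3.395
v 3.567 -1.859 3.426
v 3.456 -1.64 3.44
v 3.27 -1.479 3.435
v 3.039 -1.4 3.411
v 2.796 -1.415 3.372
v 2.58 -1.522 3.324
v 2.423 -1.704 3.274
v 2.349 -1.934 3.23
v 2.369 -2.177 3.199
v 2.48 -2.396 3.185
v 2.666 -2.557 3.19
v 2.897 -2.637 3.214
v 3.139 -2.622 3.253
f 1 38 17
f 38 12 41
f 17 41 6
f 38 41 17
f 1 17 13
f 17 6 18
f 13 18 2
f 17 18 13
f 1 13 22
f 13 2 23
f 22 23 8
f 13 23 22
f 1 22 34
f 22 8 37
f 34 37 11
f 22 37 34
f 1 34 38
f 34 11 42
f 38 42 12
f 34 42 38
f 2 18 29
f 18 6 32
f 29 32 10
f 18 32 29
f 6 41 19
f 41 12 40
f 19 40 5
f 41 40 19
f 12 42 39
f 42 11 35
f 39 35 3
f 42 35 39
f 11 37 36
f 37 8 24
f 36 24 7
f 37 24 36
f 8 23 28
f 23 2 25
f 28 25 9
f 23 25 28
f 4 30 16
f 30 10 31
f 16 31 5
f 30 31 16
f 4 16 14
f 16 5 15
f 14 15 3
f 16 15 14
f 4 14 21
f 14 3 20
f 21 20 7
f 14 20 21
f 4 21 26
f 21 7 27
f 26 27 9
f 21 27 26
f 4 26 30
f 26 9 33
f 30 33 10
f 26 33 30
f 5 31 19
f 31 10 32
f 19 32 6
f 31 32 19
f 3 15 39
f 15 5 40
f 39 40 12
f 15 40 39
f 7 20 36
f 20 3 35
f 36 35 11
f 20 35 36
f 9 27 28
f 27 7 24
f 28 24 8
f 27 24 28
f 10 33 29
f 33 9 25
f 29 25 2
f 33 25 29
f 44 43 46
f 44 46 45
f 46 43 47
f 46 47 45
f 47 43 48
f 47 48 45
f 48 43 49
f 48 49 45
f 49 43 50
f 49 50 45
f 50 43 51
f 50 51 45
f 51 43 52
f 51 52 45
f 52 43 53
f 52 53 45
f 53 43 54
f 53 54 45
f 54 43 55
f 54 55 45
f 55 43 56
f 55 56 45
f 56 43 57
f 56 57 45
f 57 43 58
f 57 58 45
f 58 43 59
f 58 59 45
f 59 43 44
f 59 44 45
f 61 60 63
f 61 63 62
f 63 60 64
f 63 64 62
f 64 60 65
f 64 65 62
f 65 60 66
f 65 66 62
f 66 60 67
f 66 67 62
f 67 60 68
f 67 68 62
f 68 60 69
f 68 69 62
f 69 60 70
f 69 70 62
f 70 60 71
f 70 71 62
f 71 60 72
f 71 72 62
f 72 60 73
f 72 73 62
f 73 60 74
f 73 74 62
f 74 60 75
f 74 75 62
f 75 60 76
f 75 76 62
f 76 60 77
f 76 77 62
f 77 60 61
f 77 61 62
f 79 78 81
f 79 81 80
f 81 78 82
f 81 82 80
f 82 78 83
f 82 83 80
f 83 78 84
f 83 84 80
f 84 78 85
f 84 85 80
f 85 78 86
f 85 86 80
f 86 78 87
f 86 87 80
f 87 78 88
f 87 88 80
f 88 78 89
f 88 89 80
f 89 78 90
f 89 90 80
f 90 78 91
f 90 91 80
f 91 78 92
f 91 92 80
f 92 78 93
f 92 93 80
f 93 78 94
f 93 94 80
f 94 78 95
f 94 95 80
f 95 78 79
f 95 79 80



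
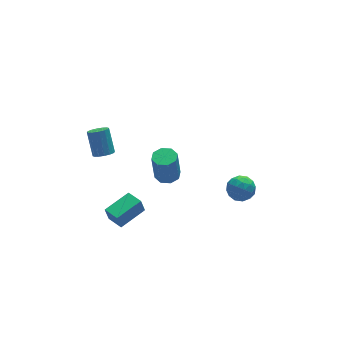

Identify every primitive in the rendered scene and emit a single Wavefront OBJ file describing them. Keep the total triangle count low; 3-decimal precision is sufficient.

v -0.737 0.869 0.09
v -0.341 0.293 0.12
v -0.527 0.254 1.859
v -0.923 0.831 1.83
v -0.053 0.742 0.16
v -0.238 0.704 1.9
v -0.165 1.266 0.16
v -0.35 1.227 1.9
v -0.612 1.558 0.119
v -0.798 1.519 1.858
v -1.133 1.446 0.061
v -1.319 1.407 1.8
v -1.422 0.996 0.02
v -1.607 0.958 1.76
v -1.31 0.473 0.02
v -1.495 0.434 1.76
v -0.862 0.181 0.062
v -1.048 0.142 1.801
v 3.299 1.993 -4.191
v 4.093 2.335 -4.074
v 3.787 0.725 -3.806
v 4.581 1.067 -3.689
v 3.931 1.281 -3.148
v 3.629 2.065 -3.386
v 4.251 0.995 -4.494
v 3.949 1.779 -4.732
v 4.682 1.718 -4.261
v 4.484 1.895 -3.43
v 3.396 1.165 -4.45
v 3.198 1.342 -3.619
v 3.653 2.275 -4.167
v 4.227 0.785 -3.713
v 3.845 0.911 -3.396
v 4.312 1.112 -3.327
v 3.38 2.116 -3.762
v 3.847 2.317 -3.694
v 3.752 1.698 -3.149
v 4.033 0.743 -4.186
v 4.5 0.944 -4.118
v 3.568 1.948 -4.553
v 4.035 2.149 -4.484
v 4.128 1.362 -4.731
v 4.466 2.113 -4.208
v 4.753 1.368 -3.981
v 4.559 1.326 -4.454
v 4.381 1.787 -4.594
v 4.35 2.217 -3.719
v 4.637 1.472 -3.493
v 4.254 1.598 -3.175
v 4.077 2.059 -3.315
v 4.696 1.855 -3.829
v 3.243 1.588 -4.387
v 3.53 0.843 -4.161
v 3.803 1.001 -4.565
v 3.626 1.462 -4.705
v 3.127 1.692 -3.899
v 3.414 0.947 -3.672
v 3.499 1.273 -3.286
v 3.321 1.734 -3.426
v 3.184 1.205 -4.051
v -3.64 2.54 1.578
v -3.063 2.428 1.632
v -3.003 3.328 2.856
v -3.58 3.44 2.802
v -3.079 2.674 1.452
v -3.019 3.574 2.676
v -3.246 2.885 1.306
v -3.186 3.784 2.53
v -3.518 3.003 1.232
v -3.458 3.902 2.456
v -3.822 2.997 1.252
v -3.763 3.896 2.476
v -4.078 2.869 1.358
v -4.018 3.768 2.582
v -4.217 2.652 1.524
v -4.157 3.552 2.748
v -4.201 2.406 1.704
v -4.141 3.306 2.928
v -4.034 2.196 1.85
v -3.974 3.095 3.074
v -3.762 2.078 1.924
v -3.702 2.977 3.148
v -3.457 2.084 1.904
v -3.398 2.983 3.128
v -3.202 2.212 1.798
v -3.142 3.111 3.022
v -3.455 0.816 -3.455
v -3.655 0.855 -2.568
v -3.753 1.817 -3.566
v -3.952 1.856 -2.679
v -1.868 1.324 -3.121
v -2.067 1.363 -2.234
v -2.165 2.325 -3.232
v -2.365 2.364 -2.345
f 2 1 5
f 2 5 3
f 3 5 6
f 3 6 4
f 5 1 7
f 5 7 6
f 6 7 8
f 6 8 4
f 7 1 9
f 7 9 8
f 8 9 10
f 8 10 4
f 9 1 11
f 9 11 10
f 10 11 12
f 10 12 4
f 11 1 13
f 11 13 12
f 12 13 14
f 12 14 4
f 13 1 15
f 13 15 14
f 14 15 16
f 14 16 4
f 15 1 17
f 15 17 16
f 16 17 18
f 16 18 4
f 17 1 2
f 17 2 18
f 18 2 3
f 18 3 4
f 19 56 35
f 56 30 59
f 35 59 24
f 56 59 35
f 19 35 31
f 35 24 36
f 31 36 20
f 35 36 31
f 19 31 40
f 31 20 41
f 40 41 26
f 31 41 40
f 19 40 52
f 40 26 55
f 52 55 29
f 40 55 52
f 19 52 56
f 52 29 60
f 56 60 30
f 52 60 56
f 20 36 47
f 36 24 50
f 47 50 28
f 36 50 47
f 24 59 37
f 59 30 58
f 37 58 23
f 59 58 37
f 30 60 57
f 60 29 53
f 57 53 21
f 60 53 57
f 29 55 54
f 55 26 42
f 54 42 25
f 55 42 54
f 26 41 46
f 41 20 43
f 46 43 27
f 41 43 46
f 22 48 34
f 48 28 49
f 34 49 23
f 48 49 34
f 22 34 32
f 34 23 33
f 32 33 21
f 34 33 32
f 22 32 39
f 32 21 38
f 39 38 25
f 32 38 39
f 22 39 44
f 39 25 45
f 44 45 27
f 39 45 44
f 22 44 48
f 44 27 51
f 48 51 28
f 44 51 48
f 23 49 37
f 49 28 50
f 37 50 24
f 49 50 37
f 21 33 57
f 33 23 58
f 57 58 30
f 33 58 57
f 25 38 54
f 38 21 53
f 54 53 29
f 38 53 54
f 27 45 46
f 45 25 42
f 46 42 26
f 45 42 46
f 28 51 47
f 51 27 43
f 47 43 20
f 51 43 47
f 62 61 65
f 62 65 63
f 63 65 66
f 63 66 64
f 65 61 67
f 65 67 66
f 66 67 68
f 66 68 64
f 67 61 69
f 67 69 68
f 68 69 70
f 68 70 64
f 69 61 71
f 69 71 70
f 70 71 72
f 70 72 64
f 71 61 73
f 71 73 72
f 72 73 74
f 72 74 64
f 73 61 75
f 73 75 74
f 74 75 76
f 74 76 64
f 75 61 77
f 75 77 76
f 76 77 78
f 76 78 64
f 77 61 79
f 77 79 78
f 78 79 80
f 78 80 64
f 79 61 81
f 79 81 80
f 80 81 82
f 80 82 64
f 81 61 83
f 81 83 82
f 82 83 84
f 82 84 64
f 83 61 85
f 83 85 84
f 84 85 86
f 84 86 64
f 85 61 62
f 85 62 86
f 86 62 63
f 86 63 64
f 88 90 87
f 91 88 87
f 87 90 89
f 89 91 87
f 88 94 90
f 92 88 91
f 92 94 88
f 90 94 89
f 93 91 89
f 89 94 93
f 93 92 91
f 94 92 93



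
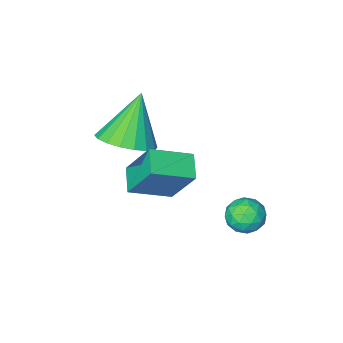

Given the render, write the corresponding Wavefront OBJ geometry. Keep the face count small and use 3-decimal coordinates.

v 2.311 1.925 -0.594
v 1.953 2.858 0.951
v 2.724 2.772 -1.009
v 2.366 3.705 0.536
v 3.734 1.515 -0.016
v 3.376 2.448 1.529
v 4.147 2.362 -0.431
v 3.789 3.295 1.114
v 0.095 4.219 -2.485
v 0.41 4.616 -1.937
v 0.77 3.264 -2.183
v 1.085 3.661 -1.635
v 0.368 3.461 -1.586
v -0.05 4.05 -1.773
v 1.23 3.83 -2.347
v 0.812 4.419 -2.534
v 1.111 4.375 -1.852
v 0.578 4.147 -1.381
v 0.602 3.733 -2.739
v 0.069 3.505 -2.268
v 0.193 4.501 -2.238
v 0.987 3.379 -1.882
v 0.566 3.261 -1.853
v 0.751 3.494 -1.531
v -0.077 4.169 -2.141
v 0.108 4.402 -1.819
v 0.083 3.723 -1.612
v 1.072 3.478 -2.301
v 1.257 3.711 -1.979
v 0.429 4.386 -2.589
v 0.614 4.619 -2.267
v 1.097 4.157 -2.508
v 0.79 4.593 -1.865
v 1.187 4.032 -1.688
v 1.272 4.131 -2.107
v 1.027 4.477 -2.216
v 0.477 4.459 -1.589
v 0.874 3.898 -1.411
v 0.453 3.78 -1.382
v 0.207 4.127 -1.492
v 0.889 4.317 -1.538
v 0.306 3.982 -2.709
v 0.703 3.421 -2.531
v 0.973 3.753 -2.628
v 0.727 4.1 -2.738
v -0.007 3.848 -2.432
v 0.39 3.287 -2.255
v 0.153 3.403 -1.904
v -0.092 3.749 -2.013
v 0.291 3.563 -2.582
v 2.972 0.107 -0.021
v 3.859 0.439 0.519
v 2.068 -0.407 1.781
v 3.589 0.841 0.498
v 3.196 1.098 0.374
v 2.759 1.158 0.172
v 2.365 1.011 -0.068
v 2.09 0.684 -0.299
v 1.99 0.243 -0.475
v 2.085 -0.225 -0.56
v 2.355 -0.627 -0.539
v 2.748 -0.884 -0.416
v 3.185 -0.945 -0.214
v 3.579 -0.797 0.026
v 3.854 -0.47 0.257
v 3.954 -0.029 0.433
f 2 4 1
f 5 2 1
f 1 4 3
f 3 5 1
f 2 8 4
f 6 2 5
f 6 8 2
f 4 8 3
f 7 5 3
f 3 8 7
f 7 6 5
f 8 6 7
f 9 46 25
f 46 20 49
f 25 49 14
f 46 49 25
f 9 25 21
f 25 14 26
f 21 26 10
f 25 26 21
f 9 21 30
f 21 10 31
f 30 31 16
f 21 31 30
f 9 30 42
f 30 16 45
f 42 45 19
f 30 45 42
f 9 42 46
f 42 19 50
f 46 50 20
f 42 50 46
f 10 26 37
f 26 14 40
f 37 40 18
f 26 40 37
f 14 49 27
f 49 20 48
f 27 48 13
f 49 48 27
f 20 50 47
f 50 19 43
f 47 43 11
f 50 43 47
f 19 45 44
f 45 16 32
f 44 32 15
f 45 32 44
f 16 31 36
f 31 10 33
f 36 33 17
f 31 33 36
f 12 38 24
f 38 18 39
f 24 39 13
f 38 39 24
f 12 24 22
f 24 13 23
f 22 23 11
f 24 23 22
f 12 22 29
f 22 11 28
f 29 28 15
f 22 28 29
f 12 29 34
f 29 15 35
f 34 35 17
f 29 35 34
f 12 34 38
f 34 17 41
f 38 41 18
f 34 41 38
f 13 39 27
f 39 18 40
f 27 40 14
f 39 40 27
f 11 23 47
f 23 13 48
f 47 48 20
f 23 48 47
f 15 28 44
f 28 11 43
f 44 43 19
f 28 43 44
f 17 35 36
f 35 15 32
f 36 32 16
f 35 32 36
f 18 41 37
f 41 17 33
f 37 33 10
f 41 33 37
f 52 51 54
f 52 54 53
f 54 51 55
f 54 55 53
f 55 51 56
f 55 56 53
f 56 51 57
f 56 57 53
f 57 51 58
f 57 58 53
f 58 51 59
f 58 59 53
f 59 51 60
f 59 60 53
f 60 51 61
f 60 61 53
f 61 51 62
f 61 62 53
f 62 51 63
f 62 63 53
f 63 51 64
f 63 64 53
f 64 51 65
f 64 65 53
f 65 51 66
f 65 66 53
f 66 51 52
f 66 52 53



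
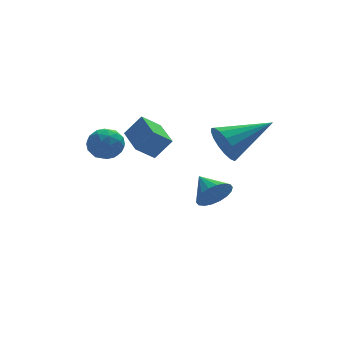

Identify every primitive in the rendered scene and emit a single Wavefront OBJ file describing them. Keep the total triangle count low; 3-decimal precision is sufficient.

v 0.118 -2.178 2.822
v 0.424 -2.54 2.093
v 2.102 -1.862 3.498
v 0.392 -2.135 1.998
v 0.297 -1.741 2.092
v 0.161 -1.447 2.353
v 0.015 -1.32 2.722
v -0.107 -1.39 3.114
v -0.178 -1.64 3.439
v -0.181 -2.013 3.623
v -0.116 -2.425 3.623
v 0.003 -2.779 3.44
v 0.148 -2.996 3.116
v 0.286 -3.026 2.724
v 0.385 -2.861 2.355
v -3.711 1.675 0.95
v -3.014 1.989 1.097
v -3.626 0.991 2.003
v -2.929 1.305 2.15
v -3.571 1.742 2.199
v -3.623 2.165 1.548
v -3.017 0.815 1.552
v -3.069 1.238 0.901
v -2.585 1.457 1.47
v -2.928 2.03 1.869
v -3.712 0.95 1.231
v -4.055 1.523 1.63
v -3.37 1.892 0.931
v -3.27 1.088 2.169
v -3.647 1.345 2.198
v -3.238 1.529 2.284
v -3.728 1.996 1.196
v -3.319 2.18 1.283
v -3.646 2.035 1.93
v -3.321 0.8 1.817
v -2.912 0.984 1.904
v -3.402 1.451 0.816
v -2.993 1.635 0.902
v -2.994 0.945 1.17
v -2.708 1.764 1.237
v -2.658 1.362 1.856
v -2.71 1.074 1.504
v -2.74 1.323 1.121
v -2.91 2.101 1.472
v -2.86 1.698 2.091
v -3.237 1.956 2.119
v -3.268 2.204 1.737
v -2.657 1.788 1.69
v -3.78 1.282 1.009
v -3.73 0.879 1.628
v -3.372 0.776 1.363
v -3.403 1.024 0.981
v -3.982 1.618 1.244
v -3.932 1.216 1.863
v -3.9 1.657 1.979
v -3.93 1.906 1.596
v -3.983 1.192 1.41
v -2.113 1.66 0.989
v -1.425 1.597 1.832
v -2.138 3.174 1.122
v -1.45 3.111 1.965
v -1.33 1.729 0.355
v -0.642 1.666 1.198
v -1.355 3.243 0.488
v -0.667 3.18 1.331
v 0.822 0.945 -1.605
v 1.146 0.697 -0.906
v 0.538 2.015 -1.095
v 1.426 0.851 -1.073
v 1.586 1.024 -1.346
v 1.594 1.181 -1.671
v 1.45 1.291 -1.982
v 1.181 1.332 -2.219
v 0.841 1.297 -2.334
v 0.498 1.192 -2.305
v 0.219 1.038 -2.137
v 0.059 0.865 -1.864
v 0.05 0.708 -1.54
v 0.194 0.598 -1.228
v 0.463 0.557 -0.992
v 0.803 0.592 -0.876
f 2 1 4
f 2 4 3
f 4 1 5
f 4 5 3
f 5 1 6
f 5 6 3
f 6 1 7
f 6 7 3
f 7 1 8
f 7 8 3
f 8 1 9
f 8 9 3
f 9 1 10
f 9 10 3
f 10 1 11
f 10 11 3
f 11 1 12
f 11 12 3
f 12 1 13
f 12 13 3
f 13 1 14
f 13 14 3
f 14 1 15
f 14 15 3
f 15 1 2
f 15 2 3
f 16 53 32
f 53 27 56
f 32 56 21
f 53 56 32
f 16 32 28
f 32 21 33
f 28 33 17
f 32 33 28
f 16 28 37
f 28 17 38
f 37 38 23
f 28 38 37
f 16 37 49
f 37 23 52
f 49 52 26
f 37 52 49
f 16 49 53
f 49 26 57
f 53 57 27
f 49 57 53
f 17 33 44
f 33 21 47
f 44 47 25
f 33 47 44
f 21 56 34
f 56 27 55
f 34 55 20
f 56 55 34
f 27 57 54
f 57 26 50
f 54 50 18
f 57 50 54
f 26 52 51
f 52 23 39
f 51 39 22
f 52 39 51
f 23 38 43
f 38 17 40
f 43 40 24
f 38 40 43
f 19 45 31
f 45 25 46
f 31 46 20
f 45 46 31
f 19 31 29
f 31 20 30
f 29 30 18
f 31 30 29
f 19 29 36
f 29 18 35
f 36 35 22
f 29 35 36
f 19 36 41
f 36 22 42
f 41 42 24
f 36 42 41
f 19 41 45
f 41 24 48
f 45 48 25
f 41 48 45
f 20 46 34
f 46 25 47
f 34 47 21
f 46 47 34
f 18 30 54
f 30 20 55
f 54 55 27
f 30 55 54
f 22 35 51
f 35 18 50
f 51 50 26
f 35 50 51
f 24 42 43
f 42 22 39
f 43 39 23
f 42 39 43
f 25 48 44
f 48 24 40
f 44 40 17
f 48 40 44
f 59 61 58
f 62 59 58
f 58 61 60
f 60 62 58
f 59 65 61
f 63 59 62
f 63 65 59
f 61 65 60
f 64 62 60
f 60 65 64
f 64 63 62
f 65 63 64
f 67 66 69
f 67 69 68
f 69 66 70
f 69 70 68
f 70 66 71
f 70 71 68
f 71 66 72
f 71 72 68
f 72 66 73
f 72 73 68
f 73 66 74
f 73 74 68
f 74 66 75
f 74 75 68
f 75 66 76
f 75 76 68
f 76 66 77
f 76 77 68
f 77 66 78
f 77 78 68
f 78 66 79
f 78 79 68
f 79 66 80
f 79 80 68
f 80 66 81
f 80 81 68
f 81 66 67
f 81 67 68



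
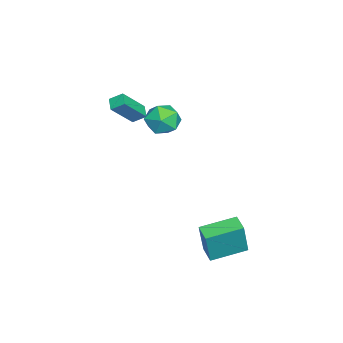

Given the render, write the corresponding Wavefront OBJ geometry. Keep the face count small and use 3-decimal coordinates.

v 3.802 2.607 -3.144
v 4.235 2.449 -1.239
v 2.864 4.291 -2.791
v 3.297 4.134 -0.886
v 4.643 3.106 -3.294
v 5.076 2.949 -1.389
v 3.705 4.791 -2.941
v 4.138 4.633 -1.036
v -0.174 0.671 3.41
v 0.399 0.58 4.286
v 0.241 -0.92 2.974
v 0.814 -1.011 3.85
v -0.234 -0.954 3.911
v -0.49 0.03 4.181
v 1.13 -0.37 3.079
v 0.874 0.614 3.349
v 1.205 -0.063 4.082
v 0.362 -0.424 4.596
v 0.278 0.084 2.664
v -0.565 -0.277 3.178
v -3.145 -2.617 1.742
v -3.188 -1.901 2.217
v -2.448 -2.361 1.42
v -2.491 -1.645 1.895
v -2.149 -3.515 3.185
v -2.192 -2.799 3.66
v -1.452 -3.259 2.863
v -1.495 -2.543 3.338
f 2 4 1
f 5 2 1
f 1 4 3
f 3 5 1
f 2 8 4
f 6 2 5
f 6 8 2
f 4 8 3
f 7 5 3
f 3 8 7
f 7 6 5
f 8 6 7
f 9 20 14
f 9 14 10
f 9 10 16
f 9 16 19
f 9 19 20
f 10 14 18
f 14 20 13
f 20 19 11
f 19 16 15
f 16 10 17
f 12 18 13
f 12 13 11
f 12 11 15
f 12 15 17
f 12 17 18
f 13 18 14
f 11 13 20
f 15 11 19
f 17 15 16
f 18 17 10
f 22 24 21
f 25 22 21
f 21 24 23
f 23 25 21
f 22 28 24
f 26 22 25
f 26 28 22
f 24 28 23
f 27 25 23
f 23 28 27
f 27 26 25
f 28 26 27



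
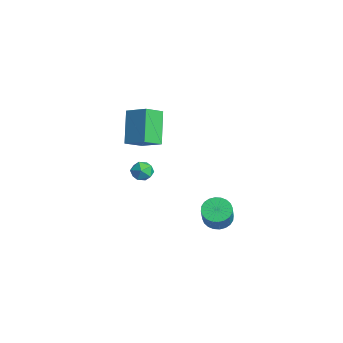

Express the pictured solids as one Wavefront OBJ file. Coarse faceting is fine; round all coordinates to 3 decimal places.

v -2.185 -3.38 1.29
v -3.405 -2.846 2.888
v -2.508 -2.351 0.699
v -3.728 -1.817 2.297
v -1.112 -2.703 1.883
v -2.332 -2.169 3.481
v -1.435 -1.674 1.292
v -2.655 -1.14 2.89
v -3.87 -1.589 -1.555
v -3.401 -1.366 -2.031
v -3.479 -2.654 -1.669
v -3.01 -2.431 -2.145
v -2.942 -2.245 -1.469
v -3.183 -1.587 -1.398
v -3.697 -2.433 -2.302
v -3.938 -1.775 -2.231
v -3.294 -1.887 -2.492
v -2.827 -1.771 -1.977
v -4.053 -2.249 -1.723
v -3.586 -2.133 -1.208
v 2.778 -0.337 -1.783
v 3.421 -0.19 -2.18
v 4.245 -0.597 -0.995
v 3.602 -0.743 -0.597
v 3.369 0.077 -2.052
v 4.193 -0.33 -0.867
v 3.227 0.281 -1.883
v 4.051 -0.126 -0.698
v 3.016 0.391 -1.699
v 3.841 -0.016 -0.514
v 2.77 0.39 -1.527
v 3.594 -0.017 -0.342
v 2.524 0.279 -1.395
v 3.349 -0.128 -0.21
v 2.317 0.074 -1.321
v 3.142 -0.333 -0.136
v 2.18 -0.194 -1.318
v 3.005 -0.601 -0.133
v 2.135 -0.483 -1.385
v 2.959 -0.89 -0.2
v 2.187 -0.75 -1.513
v 3.011 -1.157 -0.328
v 2.329 -0.954 -1.682
v 3.153 -1.361 -0.497
v 2.539 -1.064 -1.866
v 3.364 -1.471 -0.681
v 2.786 -1.063 -2.038
v 3.61 -1.47 -0.853
v 3.031 -0.952 -2.17
v 3.856 -1.359 -0.985
v 3.238 -0.747 -2.244
v 4.063 -1.154 -1.059
v 3.375 -0.479 -2.247
v 4.2 -0.886 -1.062
f 2 4 1
f 5 2 1
f 1 4 3
f 3 5 1
f 2 8 4
f 6 2 5
f 6 8 2
f 4 8 3
f 7 5 3
f 3 8 7
f 7 6 5
f 8 6 7
f 9 20 14
f 9 14 10
f 9 10 16
f 9 16 19
f 9 19 20
f 10 14 18
f 14 20 13
f 20 19 11
f 19 16 15
f 16 10 17
f 12 18 13
f 12 13 11
f 12 11 15
f 12 15 17
f 12 17 18
f 13 18 14
f 11 13 20
f 15 11 19
f 17 15 16
f 18 17 10
f 22 21 25
f 22 25 23
f 23 25 26
f 23 26 24
f 25 21 27
f 25 27 26
f 26 27 28
f 26 28 24
f 27 21 29
f 27 29 28
f 28 29 30
f 28 30 24
f 29 21 31
f 29 31 30
f 30 31 32
f 30 32 24
f 31 21 33
f 31 33 32
f 32 33 34
f 32 34 24
f 33 21 35
f 33 35 34
f 34 35 36
f 34 36 24
f 35 21 37
f 35 37 36
f 36 37 38
f 36 38 24
f 37 21 39
f 37 39 38
f 38 39 40
f 38 40 24
f 39 21 41
f 39 41 40
f 40 41 42
f 40 42 24
f 41 21 43
f 41 43 42
f 42 43 44
f 42 44 24
f 43 21 45
f 43 45 44
f 44 45 46
f 44 46 24
f 45 21 47
f 45 47 46
f 46 47 48
f 46 48 24
f 47 21 49
f 47 49 48
f 48 49 50
f 48 50 24
f 49 21 51
f 49 51 50
f 50 51 52
f 50 52 24
f 51 21 53
f 51 53 52
f 52 53 54
f 52 54 24
f 53 21 22
f 53 22 54
f 54 22 23
f 54 23 24



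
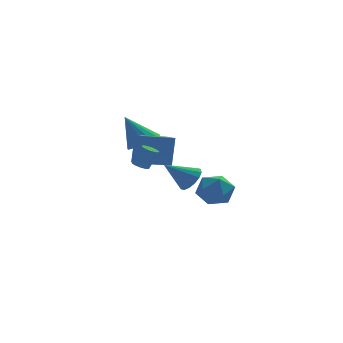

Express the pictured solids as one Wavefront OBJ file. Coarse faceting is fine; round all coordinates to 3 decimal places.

v -0.597 -0.083 0.411
v -0.322 0.433 2.219
v -0.875 1.031 0.136
v -0.6 1.546 1.944
v 1.2 0.274 0.036
v 1.475 0.789 1.844
v 0.922 1.387 -0.239
v 1.197 1.903 1.569
v 2.489 1.777 -1.639
v 3.005 1.38 -1.018
v 0.991 1.703 -0.441
v 3.048 1.837 -0.937
v 2.941 2.277 -1.044
v 2.713 2.584 -1.31
v 2.425 2.674 -1.665
v 2.154 2.524 -2.013
v 1.973 2.173 -2.261
v 1.93 1.716 -2.342
v 2.037 1.276 -2.235
v 2.265 0.969 -1.968
v 2.553 0.879 -1.614
v 2.824 1.029 -1.266
v 2.245 -3.24 0.425
v 3.333 -3.001 0.376
v 2.387 -4.199 -1.096
v 3.475 -3.96 -1.145
v 3.088 -4.635 -0.347
v 3 -4.043 0.593
v 2.72 -3.157 -1.313
v 2.632 -2.565 -0.373
v 3.626 -2.95 -0.698
v 3.854 -3.864 -0.101
v 1.866 -3.336 -0.619
v 2.094 -4.25 -0.022
v -0.661 -0.985 0.626
v -0.249 -1.243 0.439
v 0.292 -1.212 1.587
v -0.119 -0.955 1.774
v -0.194 -0.928 0.404
v 0.348 -0.897 1.553
v -0.317 -0.635 0.454
v 0.225 -0.605 1.603
v -0.571 -0.476 0.57
v -0.029 -0.446 1.718
v -0.859 -0.512 0.707
v -0.318 -0.481 1.855
v -1.072 -0.728 0.813
v -0.531 -0.697 1.961
v -1.128 -1.043 0.847
v -0.586 -1.012 1.996
v -1.005 -1.335 0.797
v -0.463 -1.305 1.946
v -0.751 -1.494 0.682
v -0.209 -1.464 1.83
v -0.462 -1.459 0.545
v 0.079 -1.428 1.693
v 0.118 3.281 0.749
v 0.871 3.965 0.965
v -0.858 3.799 2.511
v 0.568 4.218 0.723
v 0.176 4.285 0.486
v -0.227 4.153 0.301
v -0.562 3.849 0.205
v -0.762 3.432 0.217
v -0.788 2.985 0.334
v -0.634 2.596 0.533
v -0.332 2.343 0.776
v 0.06 2.276 1.013
v 0.464 2.408 1.197
v 0.799 2.713 1.293
v 0.999 3.13 1.282
v 1.025 3.577 1.164
f 2 4 1
f 5 2 1
f 1 4 3
f 3 5 1
f 2 8 4
f 6 2 5
f 6 8 2
f 4 8 3
f 7 5 3
f 3 8 7
f 7 6 5
f 8 6 7
f 10 9 12
f 10 12 11
f 12 9 13
f 12 13 11
f 13 9 14
f 13 14 11
f 14 9 15
f 14 15 11
f 15 9 16
f 15 16 11
f 16 9 17
f 16 17 11
f 17 9 18
f 17 18 11
f 18 9 19
f 18 19 11
f 19 9 20
f 19 20 11
f 20 9 21
f 20 21 11
f 21 9 22
f 21 22 11
f 22 9 10
f 22 10 11
f 23 34 28
f 23 28 24
f 23 24 30
f 23 30 33
f 23 33 34
f 24 28 32
f 28 34 27
f 34 33 25
f 33 30 29
f 30 24 31
f 26 32 27
f 26 27 25
f 26 25 29
f 26 29 31
f 26 31 32
f 27 32 28
f 25 27 34
f 29 25 33
f 31 29 30
f 32 31 24
f 36 35 39
f 36 39 37
f 37 39 40
f 37 40 38
f 39 35 41
f 39 41 40
f 40 41 42
f 40 42 38
f 41 35 43
f 41 43 42
f 42 43 44
f 42 44 38
f 43 35 45
f 43 45 44
f 44 45 46
f 44 46 38
f 45 35 47
f 45 47 46
f 46 47 48
f 46 48 38
f 47 35 49
f 47 49 48
f 48 49 50
f 48 50 38
f 49 35 51
f 49 51 50
f 50 51 52
f 50 52 38
f 51 35 53
f 51 53 52
f 52 53 54
f 52 54 38
f 53 35 55
f 53 55 54
f 54 55 56
f 54 56 38
f 55 35 36
f 55 36 56
f 56 36 37
f 56 37 38
f 58 57 60
f 58 60 59
f 60 57 61
f 60 61 59
f 61 57 62
f 61 62 59
f 62 57 63
f 62 63 59
f 63 57 64
f 63 64 59
f 64 57 65
f 64 65 59
f 65 57 66
f 65 66 59
f 66 57 67
f 66 67 59
f 67 57 68
f 67 68 59
f 68 57 69
f 68 69 59
f 69 57 70
f 69 70 59
f 70 57 71
f 70 71 59
f 71 57 72
f 71 72 59
f 72 57 58
f 72 58 59



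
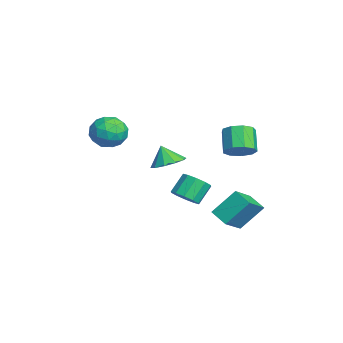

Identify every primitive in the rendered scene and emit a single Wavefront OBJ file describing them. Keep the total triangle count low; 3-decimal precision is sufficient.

v -0.775 -2.139 2.974
v 0.148 -2.884 3.046
v -1.908 -3.596 2.434
v -0.985 -4.341 2.506
v -1.444 -3.865 3.494
v -0.743 -2.965 3.827
v -1.017 -3.515 1.653
v -0.316 -2.615 1.986
v -0.001 -3.734 2.23
v -0.265 -3.951 3.368
v -1.495 -2.529 2.112
v -1.759 -2.746 3.25
v -0.214 -2.384 3.057
v -1.546 -4.096 2.423
v -1.815 -3.817 3.003
v -1.273 -4.254 3.046
v -0.738 -2.431 3.516
v -0.195 -2.869 3.559
v -1.131 -3.446 3.822
v -1.565 -3.611 1.921
v -1.022 -4.049 1.964
v -0.487 -2.226 2.434
v 0.055 -2.663 2.477
v -0.629 -3.034 1.658
v 0.241 -3.321 2.62
v -0.425 -4.178 2.303
v -0.444 -3.692 1.801
v -0.032 -3.163 1.997
v 0.086 -3.449 3.289
v -0.58 -4.305 2.972
v -0.85 -4.025 3.552
v -0.438 -3.496 3.748
v -0.002 -3.948 2.809
v -1.18 -2.175 2.508
v -1.846 -3.031 2.191
v -1.322 -2.984 1.732
v -0.91 -2.455 1.928
v -1.335 -2.302 3.177
v -2.001 -3.159 2.86
v -1.728 -3.317 3.483
v -1.316 -2.788 3.679
v -1.758 -2.532 2.671
v 4.496 3.328 3.341
v 5.153 3.464 3.985
v 4.062 3.549 5.082
v 3.404 3.412 4.439
v 4.96 4.023 3.749
v 3.868 4.107 4.847
v 4.549 4.256 3.323
v 3.458 4.341 4.42
v 4.114 4.055 2.905
v 3.022 4.139 4.003
v 3.857 3.513 2.692
v 2.765 3.598 3.789
v 3.899 2.885 2.782
v 2.808 2.97 3.879
v 4.22 2.464 3.134
v 3.129 2.548 4.231
v 4.671 2.447 3.583
v 3.579 2.531 4.68
v 5.039 2.842 3.919
v 3.948 2.927 5.016
v 2.491 2.943 -2.655
v 3.692 1.932 -1.603
v 2.336 4.275 -1.199
v 3.537 3.264 -0.146
v 3.443 3.576 -3.134
v 4.644 2.565 -2.081
v 3.288 4.908 -1.677
v 4.489 3.897 -0.625
v -0.85 1.059 -2.766
v -0.008 1.411 -2.541
v -0.628 2.193 -1.448
v -1.47 1.841 -1.674
v -0.252 1.764 -2.932
v -0.871 2.547 -1.84
v -0.724 1.848 -3.26
v -1.343 2.631 -2.168
v -1.244 1.631 -3.4
v -1.864 2.413 -2.307
v -1.614 1.194 -3.297
v -2.234 1.977 -2.204
v -1.692 0.707 -2.992
v -2.312 1.489 -1.899
v -1.449 0.353 -2.6
v -2.068 1.136 -1.508
v -0.977 0.269 -2.272
v -1.596 1.052 -1.18
v -0.456 0.487 -2.133
v -1.076 1.269 -1.04
v -0.086 0.923 -2.236
v -0.706 1.706 -1.143
v -1.46 0.191 -0.193
v -0.935 1.019 0.26
v -1.9 -0.191 1.013
v -1.549 1.226 0.102
v -2.13 1.038 -0.169
v -2.455 0.527 -0.449
v -2.4 -0.113 -0.631
v -1.986 -0.636 -0.647
v -1.372 -0.844 -0.489
v -0.791 -0.656 -0.218
v -0.466 -0.145 0.062
v -0.521 0.495 0.244
f 1 38 17
f 38 12 41
f 17 41 6
f 38 41 17
f 1 17 13
f 17 6 18
f 13 18 2
f 17 18 13
f 1 13 22
f 13 2 23
f 22 23 8
f 13 23 22
f 1 22 34
f 22 8 37
f 34 37 11
f 22 37 34
f 1 34 38
f 34 11 42
f 38 42 12
f 34 42 38
f 2 18 29
f 18 6 32
f 29 32 10
f 18 32 29
f 6 41 19
f 41 12 40
f 19 40 5
f 41 40 19
f 12 42 39
f 42 11 35
f 39 35 3
f 42 35 39
f 11 37 36
f 37 8 24
f 36 24 7
f 37 24 36
f 8 23 28
f 23 2 25
f 28 25 9
f 23 25 28
f 4 30 16
f 30 10 31
f 16 31 5
f 30 31 16
f 4 16 14
f 16 5 15
f 14 15 3
f 16 15 14
f 4 14 21
f 14 3 20
f 21 20 7
f 14 20 21
f 4 21 26
f 21 7 27
f 26 27 9
f 21 27 26
f 4 26 30
f 26 9 33
f 30 33 10
f 26 33 30
f 5 31 19
f 31 10 32
f 19 32 6
f 31 32 19
f 3 15 39
f 15 5 40
f 39 40 12
f 15 40 39
f 7 20 36
f 20 3 35
f 36 35 11
f 20 35 36
f 9 27 28
f 27 7 24
f 28 24 8
f 27 24 28
f 10 33 29
f 33 9 25
f 29 25 2
f 33 25 29
f 44 43 47
f 44 47 45
f 45 47 48
f 45 48 46
f 47 43 49
f 47 49 48
f 48 49 50
f 48 50 46
f 49 43 51
f 49 51 50
f 50 51 52
f 50 52 46
f 51 43 53
f 51 53 52
f 52 53 54
f 52 54 46
f 53 43 55
f 53 55 54
f 54 55 56
f 54 56 46
f 55 43 57
f 55 57 56
f 56 57 58
f 56 58 46
f 57 43 59
f 57 59 58
f 58 59 60
f 58 60 46
f 59 43 61
f 59 61 60
f 60 61 62
f 60 62 46
f 61 43 44
f 61 44 62
f 62 44 45
f 62 45 46
f 64 66 63
f 67 64 63
f 63 66 65
f 65 67 63
f 64 70 66
f 68 64 67
f 68 70 64
f 66 70 65
f 69 67 65
f 65 70 69
f 69 68 67
f 70 68 69
f 72 71 75
f 72 75 73
f 73 75 76
f 73 76 74
f 75 71 77
f 75 77 76
f 76 77 78
f 76 78 74
f 77 71 79
f 77 79 78
f 78 79 80
f 78 80 74
f 79 71 81
f 79 81 80
f 80 81 82
f 80 82 74
f 81 71 83
f 81 83 82
f 82 83 84
f 82 84 74
f 83 71 85
f 83 85 84
f 84 85 86
f 84 86 74
f 85 71 87
f 85 87 86
f 86 87 88
f 86 88 74
f 87 71 89
f 87 89 88
f 88 89 90
f 88 90 74
f 89 71 91
f 89 91 90
f 90 91 92
f 90 92 74
f 91 71 72
f 91 72 92
f 92 72 73
f 92 73 74
f 94 93 96
f 94 96 95
f 96 93 97
f 96 97 95
f 97 93 98
f 97 98 95
f 98 93 99
f 98 99 95
f 99 93 100
f 99 100 95
f 100 93 101
f 100 101 95
f 101 93 102
f 101 102 95
f 102 93 103
f 102 103 95
f 103 93 104
f 103 104 95
f 104 93 94
f 104 94 95

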